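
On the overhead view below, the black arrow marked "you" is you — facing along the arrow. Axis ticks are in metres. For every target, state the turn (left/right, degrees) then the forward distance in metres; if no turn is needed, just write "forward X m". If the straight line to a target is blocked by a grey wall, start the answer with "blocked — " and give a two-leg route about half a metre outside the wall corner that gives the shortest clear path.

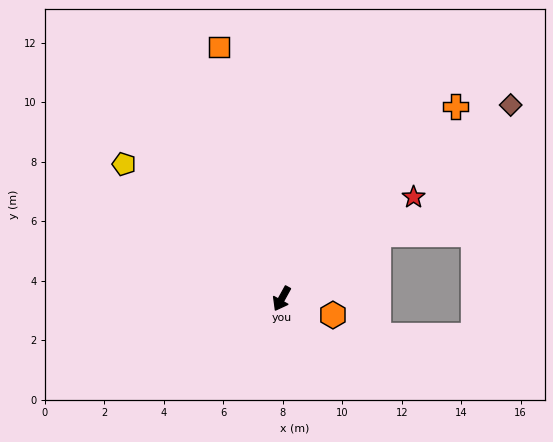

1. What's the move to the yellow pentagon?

turn right 102°, forward 7.0 m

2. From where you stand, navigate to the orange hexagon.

turn left 101°, forward 1.8 m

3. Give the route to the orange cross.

turn left 167°, forward 8.7 m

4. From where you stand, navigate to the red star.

turn left 156°, forward 5.6 m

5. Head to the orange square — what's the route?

turn right 137°, forward 8.7 m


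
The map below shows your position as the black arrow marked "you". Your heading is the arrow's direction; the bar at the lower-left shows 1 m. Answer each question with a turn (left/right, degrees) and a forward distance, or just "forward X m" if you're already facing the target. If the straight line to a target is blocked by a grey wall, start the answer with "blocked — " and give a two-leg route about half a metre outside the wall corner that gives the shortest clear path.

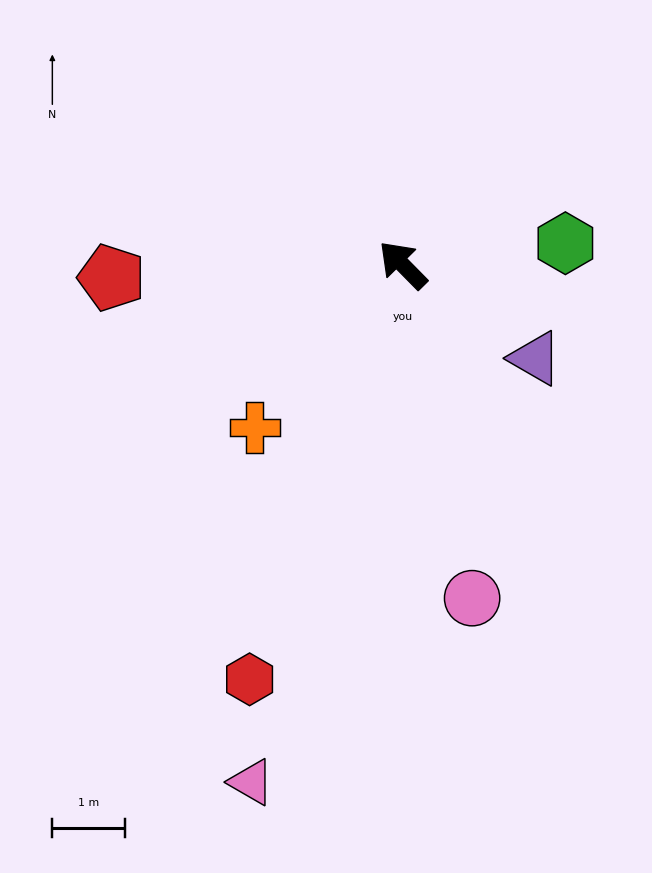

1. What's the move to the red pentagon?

turn left 48°, forward 4.0 m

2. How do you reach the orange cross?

turn left 93°, forward 3.0 m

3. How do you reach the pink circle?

turn left 147°, forward 4.7 m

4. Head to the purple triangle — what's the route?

turn right 170°, forward 2.2 m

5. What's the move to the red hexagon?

turn left 115°, forward 6.1 m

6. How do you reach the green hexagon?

turn right 127°, forward 2.3 m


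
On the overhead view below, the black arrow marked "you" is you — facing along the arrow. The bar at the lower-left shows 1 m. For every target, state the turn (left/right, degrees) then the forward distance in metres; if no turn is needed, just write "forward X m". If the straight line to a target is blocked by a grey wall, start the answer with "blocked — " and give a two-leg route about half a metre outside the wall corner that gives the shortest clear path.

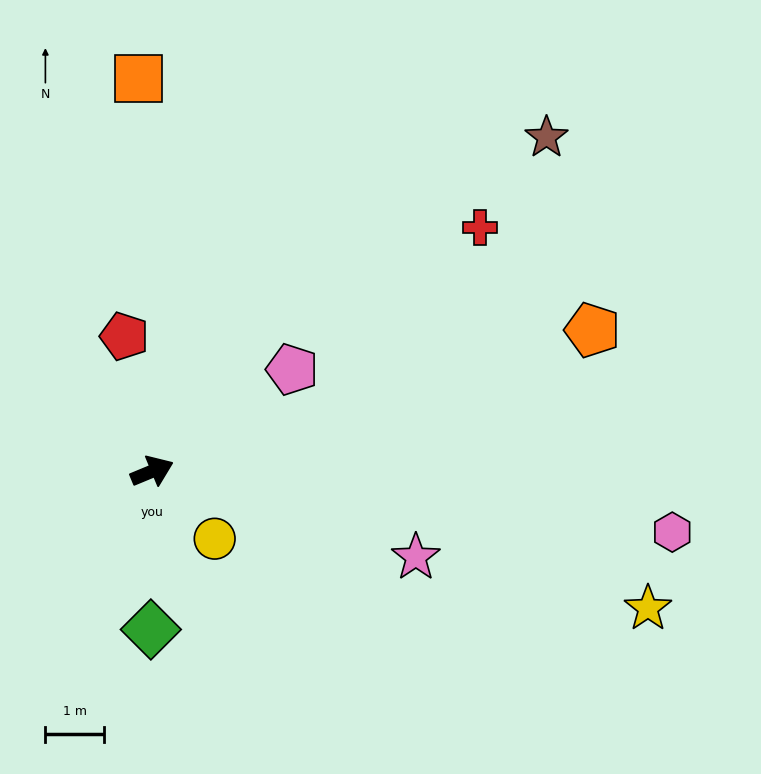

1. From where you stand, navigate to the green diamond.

turn right 113°, forward 2.7 m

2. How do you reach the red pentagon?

turn left 79°, forward 2.3 m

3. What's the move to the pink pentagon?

turn left 13°, forward 2.9 m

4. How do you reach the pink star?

turn right 41°, forward 4.7 m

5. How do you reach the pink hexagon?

turn right 29°, forward 8.9 m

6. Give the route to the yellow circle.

turn right 70°, forward 1.6 m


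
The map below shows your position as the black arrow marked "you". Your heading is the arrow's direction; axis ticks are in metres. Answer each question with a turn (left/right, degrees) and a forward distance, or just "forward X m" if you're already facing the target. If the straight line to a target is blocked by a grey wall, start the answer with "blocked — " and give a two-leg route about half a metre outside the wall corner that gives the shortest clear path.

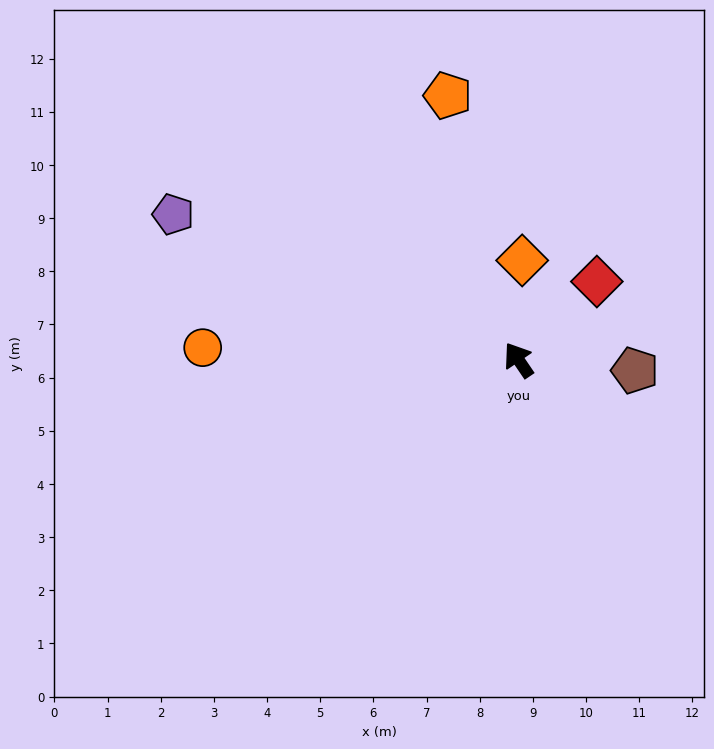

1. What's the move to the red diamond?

turn right 79°, forward 2.1 m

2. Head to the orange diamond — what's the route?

turn right 36°, forward 1.9 m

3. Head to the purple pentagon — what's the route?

turn left 33°, forward 7.0 m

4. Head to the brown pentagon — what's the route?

turn right 129°, forward 2.2 m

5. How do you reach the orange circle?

turn left 54°, forward 5.9 m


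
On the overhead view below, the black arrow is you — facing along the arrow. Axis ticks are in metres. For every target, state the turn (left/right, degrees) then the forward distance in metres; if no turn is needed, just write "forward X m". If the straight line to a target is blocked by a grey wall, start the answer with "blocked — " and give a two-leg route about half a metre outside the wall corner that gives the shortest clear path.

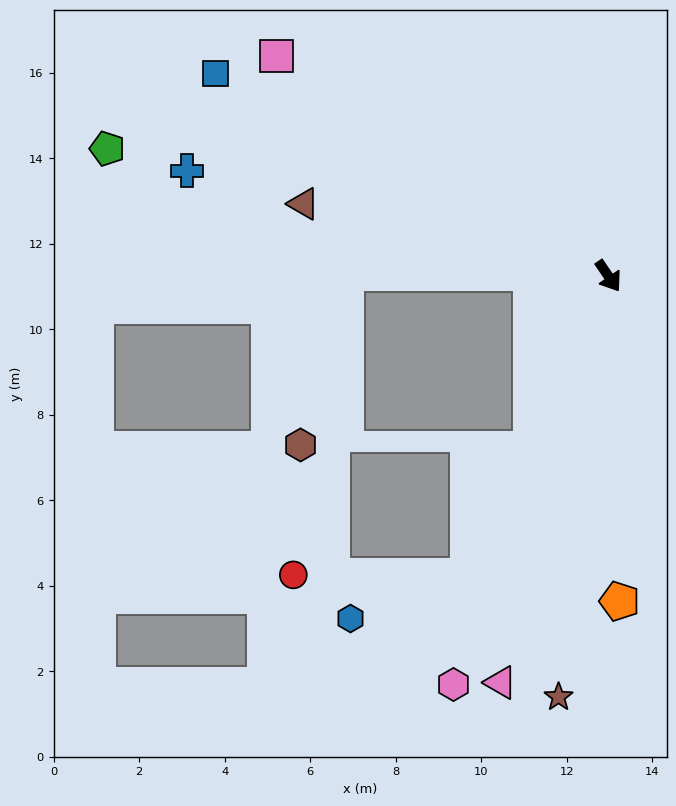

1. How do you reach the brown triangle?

turn right 138°, forward 7.3 m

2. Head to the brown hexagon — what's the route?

blocked — turn right 125°, forward 6.1 m, then turn left 76°, forward 4.2 m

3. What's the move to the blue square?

turn right 152°, forward 10.3 m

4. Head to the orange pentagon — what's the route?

turn right 32°, forward 7.6 m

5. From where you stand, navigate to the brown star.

turn right 41°, forward 9.9 m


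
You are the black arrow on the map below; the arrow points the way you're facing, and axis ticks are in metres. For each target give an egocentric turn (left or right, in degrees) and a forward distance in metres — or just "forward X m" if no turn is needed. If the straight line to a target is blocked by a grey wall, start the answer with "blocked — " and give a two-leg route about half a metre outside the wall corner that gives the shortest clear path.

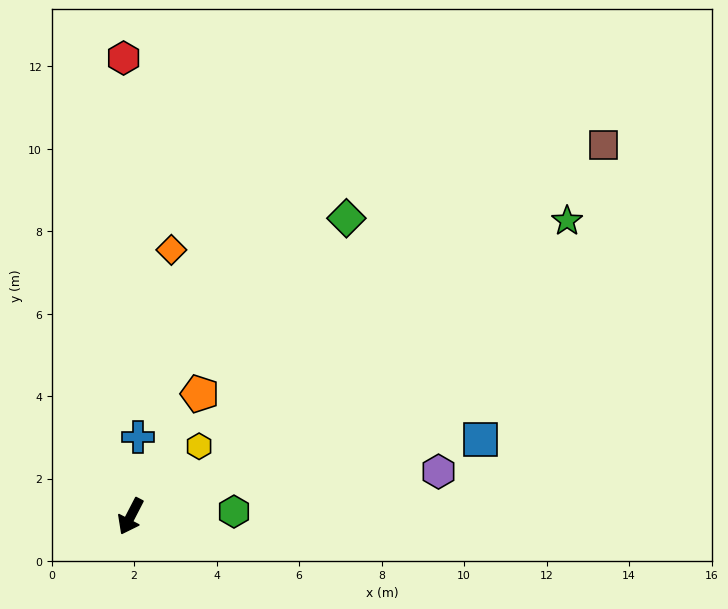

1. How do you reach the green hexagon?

turn left 120°, forward 2.5 m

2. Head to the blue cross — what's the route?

turn right 158°, forward 1.9 m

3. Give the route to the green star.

turn left 151°, forward 12.8 m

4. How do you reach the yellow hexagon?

turn left 163°, forward 2.4 m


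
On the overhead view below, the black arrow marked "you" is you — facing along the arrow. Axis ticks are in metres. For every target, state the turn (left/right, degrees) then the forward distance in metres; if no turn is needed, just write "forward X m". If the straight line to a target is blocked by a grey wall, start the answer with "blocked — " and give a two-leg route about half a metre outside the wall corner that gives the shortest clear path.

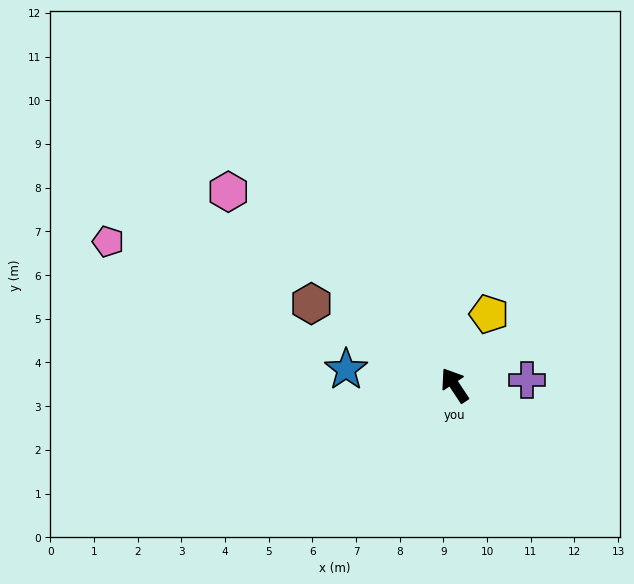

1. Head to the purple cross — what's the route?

turn right 119°, forward 1.7 m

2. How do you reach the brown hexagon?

turn left 27°, forward 3.8 m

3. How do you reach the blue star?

turn left 48°, forward 2.5 m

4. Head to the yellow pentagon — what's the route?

turn right 59°, forward 1.8 m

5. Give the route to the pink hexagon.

turn left 16°, forward 6.8 m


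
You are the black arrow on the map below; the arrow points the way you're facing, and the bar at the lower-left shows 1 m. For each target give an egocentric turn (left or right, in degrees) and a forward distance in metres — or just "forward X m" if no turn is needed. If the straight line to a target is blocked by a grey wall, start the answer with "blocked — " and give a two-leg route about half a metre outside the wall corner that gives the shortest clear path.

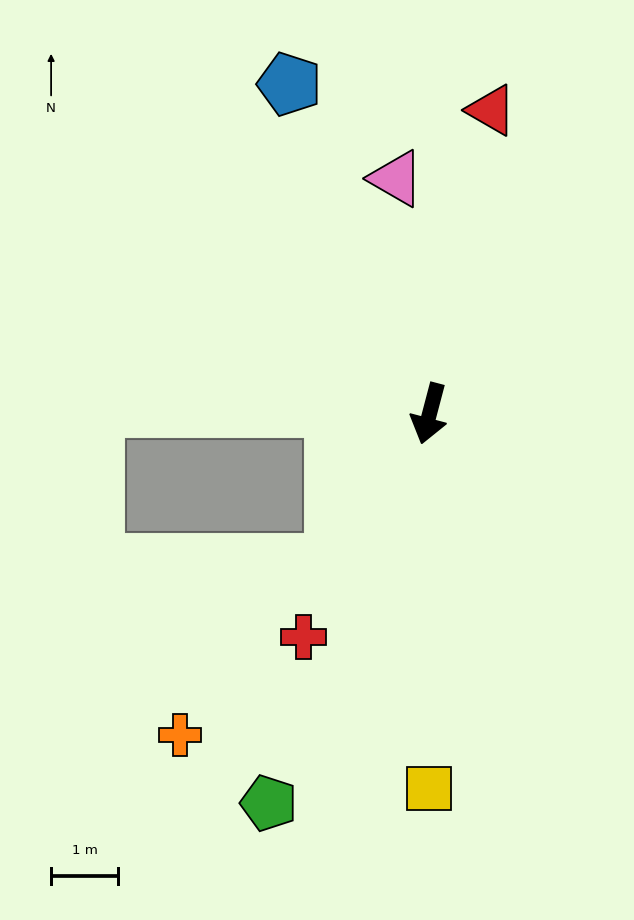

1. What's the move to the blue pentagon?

turn right 142°, forward 5.3 m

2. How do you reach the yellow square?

turn left 15°, forward 5.6 m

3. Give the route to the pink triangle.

turn right 157°, forward 3.5 m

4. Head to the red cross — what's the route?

turn right 15°, forward 3.8 m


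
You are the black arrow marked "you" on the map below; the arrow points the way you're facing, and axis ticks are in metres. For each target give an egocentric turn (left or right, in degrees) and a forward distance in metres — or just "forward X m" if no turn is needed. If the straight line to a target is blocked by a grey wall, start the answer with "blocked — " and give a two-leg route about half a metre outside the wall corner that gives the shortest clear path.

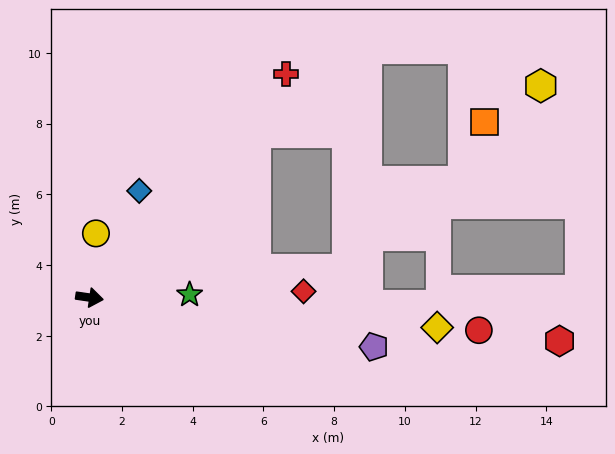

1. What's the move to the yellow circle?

turn left 93°, forward 1.8 m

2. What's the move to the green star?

turn left 10°, forward 2.8 m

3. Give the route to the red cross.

turn left 57°, forward 8.4 m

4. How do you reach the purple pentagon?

forward 8.2 m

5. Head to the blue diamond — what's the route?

turn left 73°, forward 3.3 m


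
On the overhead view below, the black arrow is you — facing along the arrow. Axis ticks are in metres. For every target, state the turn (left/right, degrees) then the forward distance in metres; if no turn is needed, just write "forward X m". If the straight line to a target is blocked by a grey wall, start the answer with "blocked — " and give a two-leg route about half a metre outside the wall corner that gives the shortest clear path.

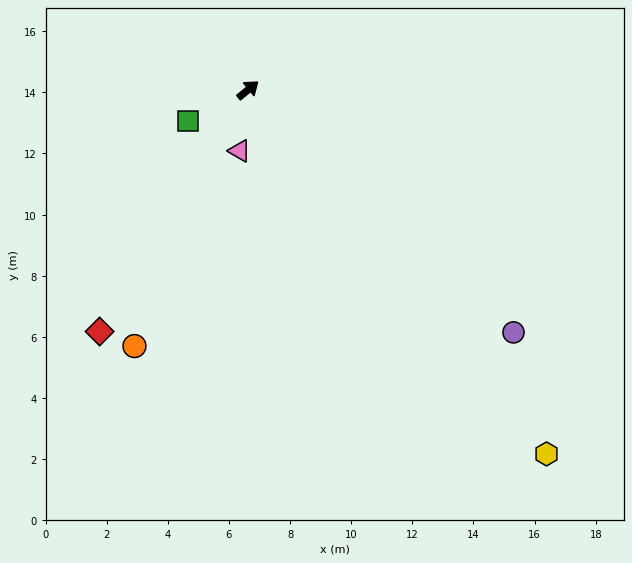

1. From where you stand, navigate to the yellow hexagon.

turn right 90°, forward 15.4 m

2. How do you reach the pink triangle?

turn right 137°, forward 2.0 m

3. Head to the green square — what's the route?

turn left 168°, forward 2.2 m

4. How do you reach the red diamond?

turn right 161°, forward 9.3 m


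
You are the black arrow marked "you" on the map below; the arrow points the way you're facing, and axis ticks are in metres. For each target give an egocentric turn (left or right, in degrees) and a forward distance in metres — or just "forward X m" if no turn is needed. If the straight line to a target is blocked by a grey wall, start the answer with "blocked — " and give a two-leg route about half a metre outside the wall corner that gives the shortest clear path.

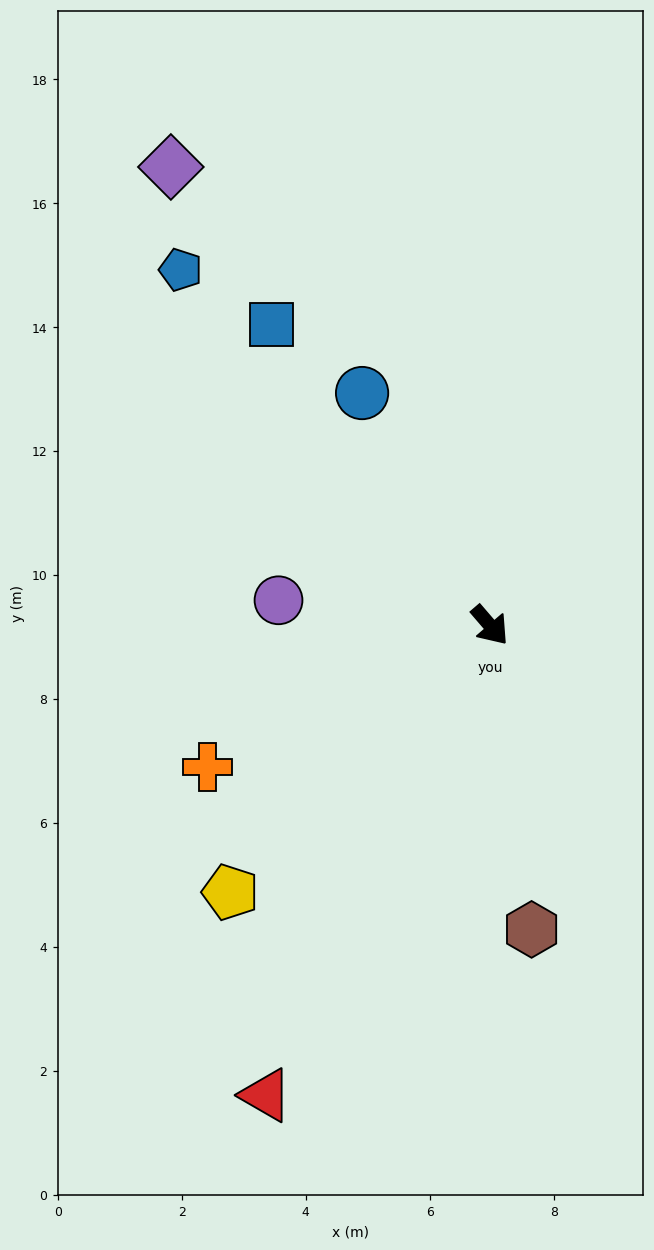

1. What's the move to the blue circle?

turn left 168°, forward 4.3 m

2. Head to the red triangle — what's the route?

turn right 66°, forward 8.4 m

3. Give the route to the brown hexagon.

turn right 33°, forward 5.0 m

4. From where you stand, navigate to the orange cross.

turn right 104°, forward 5.1 m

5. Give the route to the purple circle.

turn right 137°, forward 3.4 m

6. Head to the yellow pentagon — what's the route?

turn right 85°, forward 6.0 m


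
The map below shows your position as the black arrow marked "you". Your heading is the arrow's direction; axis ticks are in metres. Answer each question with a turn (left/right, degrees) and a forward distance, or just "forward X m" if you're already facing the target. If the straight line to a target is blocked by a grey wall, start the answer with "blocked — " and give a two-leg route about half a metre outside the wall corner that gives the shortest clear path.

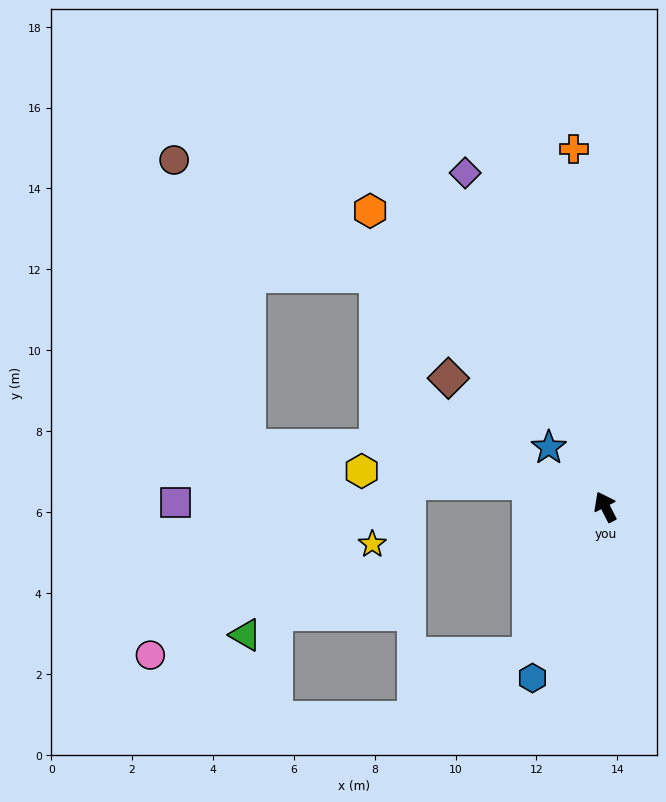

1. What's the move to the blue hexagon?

turn left 130°, forward 4.6 m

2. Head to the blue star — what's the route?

turn left 16°, forward 2.0 m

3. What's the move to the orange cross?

turn right 22°, forward 8.9 m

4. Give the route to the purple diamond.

turn right 4°, forward 9.0 m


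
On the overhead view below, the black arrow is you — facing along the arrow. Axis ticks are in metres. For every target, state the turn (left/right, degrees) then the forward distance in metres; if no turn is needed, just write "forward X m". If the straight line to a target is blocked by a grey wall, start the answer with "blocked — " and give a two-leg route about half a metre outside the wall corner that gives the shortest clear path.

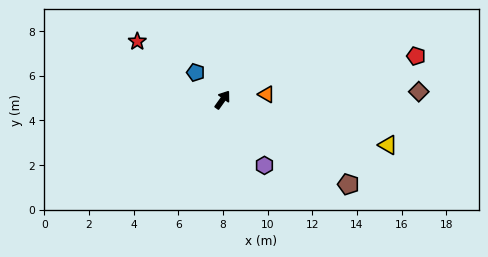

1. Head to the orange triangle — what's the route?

turn right 47°, forward 2.0 m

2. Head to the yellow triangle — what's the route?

turn right 70°, forward 7.7 m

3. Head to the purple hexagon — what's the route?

turn right 112°, forward 3.5 m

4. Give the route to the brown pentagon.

turn right 88°, forward 6.8 m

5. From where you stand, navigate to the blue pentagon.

turn left 80°, forward 1.7 m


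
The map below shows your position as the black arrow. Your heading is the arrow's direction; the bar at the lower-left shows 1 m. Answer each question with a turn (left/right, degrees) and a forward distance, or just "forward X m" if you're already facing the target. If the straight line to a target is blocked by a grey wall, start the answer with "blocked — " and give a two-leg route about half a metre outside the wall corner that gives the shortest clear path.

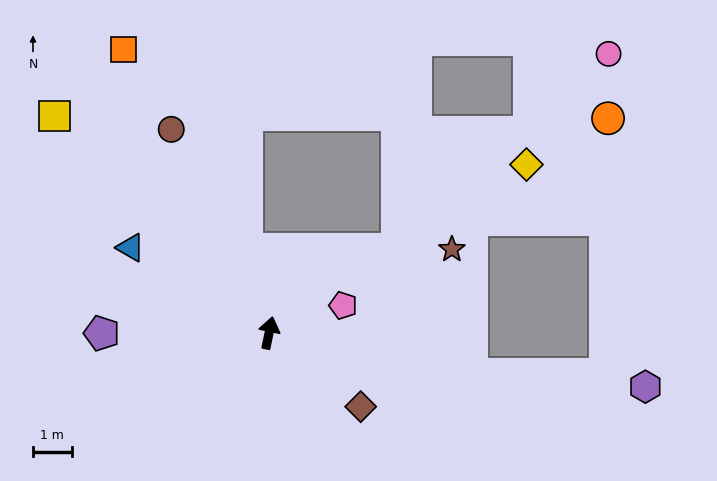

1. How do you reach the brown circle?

turn left 38°, forward 5.9 m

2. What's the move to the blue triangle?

turn left 70°, forward 4.2 m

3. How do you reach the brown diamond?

turn right 117°, forward 3.1 m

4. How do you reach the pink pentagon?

turn right 58°, forward 2.0 m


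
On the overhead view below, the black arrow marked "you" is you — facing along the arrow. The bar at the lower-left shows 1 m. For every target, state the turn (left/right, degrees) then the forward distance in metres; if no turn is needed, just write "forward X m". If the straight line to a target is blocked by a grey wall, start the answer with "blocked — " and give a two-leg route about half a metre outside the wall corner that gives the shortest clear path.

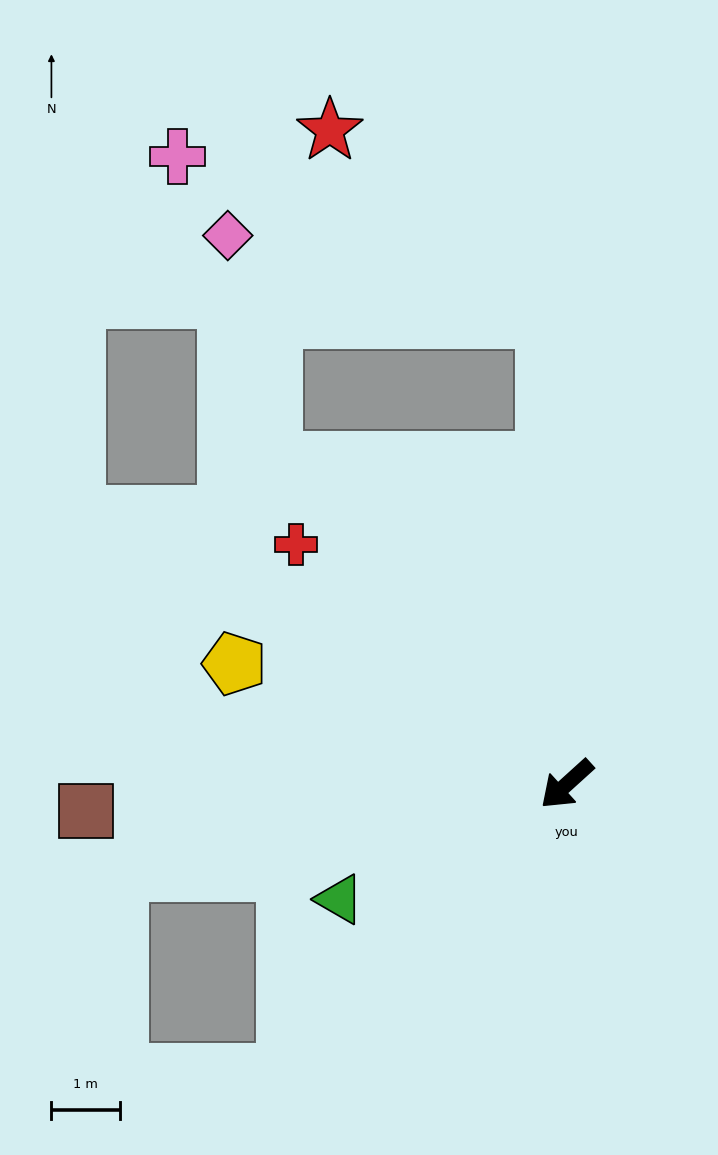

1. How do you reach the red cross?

turn right 84°, forward 5.3 m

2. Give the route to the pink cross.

blocked — turn right 129°, forward 6.8 m, then turn left 63°, forward 5.9 m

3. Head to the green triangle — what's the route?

turn right 15°, forward 3.7 m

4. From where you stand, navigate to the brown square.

turn right 39°, forward 7.0 m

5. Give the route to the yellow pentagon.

turn right 62°, forward 5.2 m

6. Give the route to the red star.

blocked — turn right 129°, forward 6.8 m, then turn left 46°, forward 4.2 m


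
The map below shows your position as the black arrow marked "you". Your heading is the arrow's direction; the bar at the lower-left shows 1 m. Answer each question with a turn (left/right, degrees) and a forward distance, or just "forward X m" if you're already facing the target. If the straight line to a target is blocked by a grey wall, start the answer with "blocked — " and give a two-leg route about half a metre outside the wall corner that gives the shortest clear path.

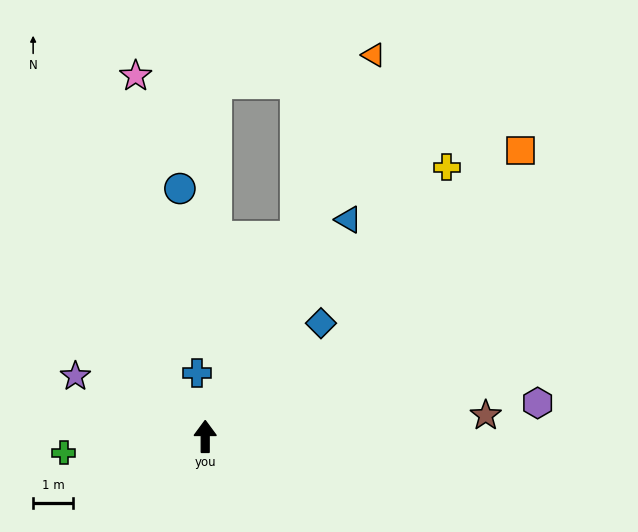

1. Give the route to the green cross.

turn left 97°, forward 3.6 m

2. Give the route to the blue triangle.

turn right 33°, forward 6.6 m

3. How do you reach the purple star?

turn left 65°, forward 3.6 m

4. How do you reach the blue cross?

turn left 7°, forward 1.6 m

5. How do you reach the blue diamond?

turn right 46°, forward 4.1 m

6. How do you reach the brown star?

turn right 86°, forward 7.1 m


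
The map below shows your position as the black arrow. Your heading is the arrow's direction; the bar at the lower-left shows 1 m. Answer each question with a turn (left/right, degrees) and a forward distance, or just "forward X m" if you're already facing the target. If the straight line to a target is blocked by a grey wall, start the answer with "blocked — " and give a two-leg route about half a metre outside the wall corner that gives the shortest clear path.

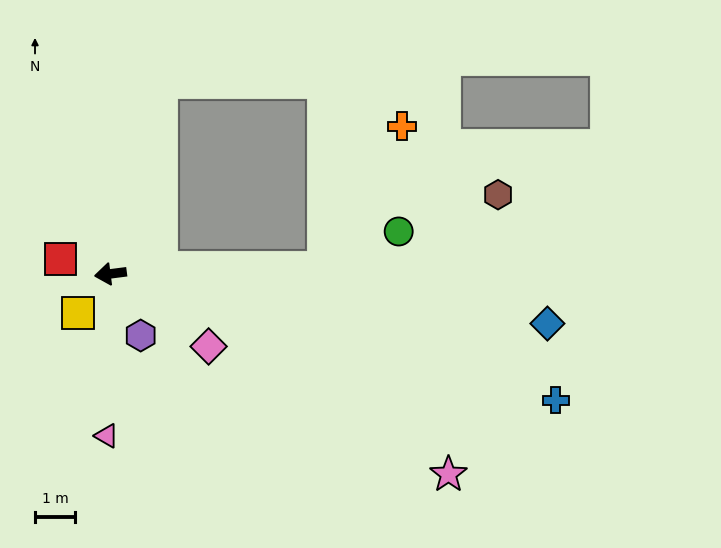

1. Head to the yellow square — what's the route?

turn left 43°, forward 1.3 m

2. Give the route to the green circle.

blocked — turn left 174°, forward 5.4 m, then turn left 25°, forward 2.1 m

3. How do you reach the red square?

turn right 24°, forward 1.3 m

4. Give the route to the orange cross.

blocked — turn left 174°, forward 5.4 m, then turn left 60°, forward 4.1 m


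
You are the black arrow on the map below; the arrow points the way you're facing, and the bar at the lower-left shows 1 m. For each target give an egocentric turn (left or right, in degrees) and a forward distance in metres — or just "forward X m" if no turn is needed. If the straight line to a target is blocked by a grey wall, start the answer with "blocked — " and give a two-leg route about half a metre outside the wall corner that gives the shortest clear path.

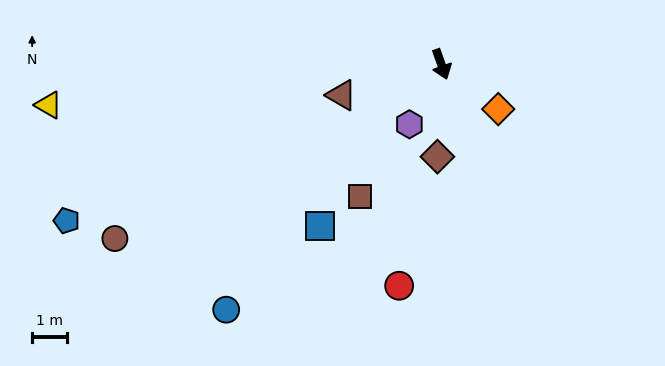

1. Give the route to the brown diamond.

turn right 22°, forward 2.6 m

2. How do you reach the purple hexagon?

turn right 48°, forward 1.9 m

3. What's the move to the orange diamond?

turn left 32°, forward 2.1 m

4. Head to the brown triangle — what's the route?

turn right 92°, forward 3.0 m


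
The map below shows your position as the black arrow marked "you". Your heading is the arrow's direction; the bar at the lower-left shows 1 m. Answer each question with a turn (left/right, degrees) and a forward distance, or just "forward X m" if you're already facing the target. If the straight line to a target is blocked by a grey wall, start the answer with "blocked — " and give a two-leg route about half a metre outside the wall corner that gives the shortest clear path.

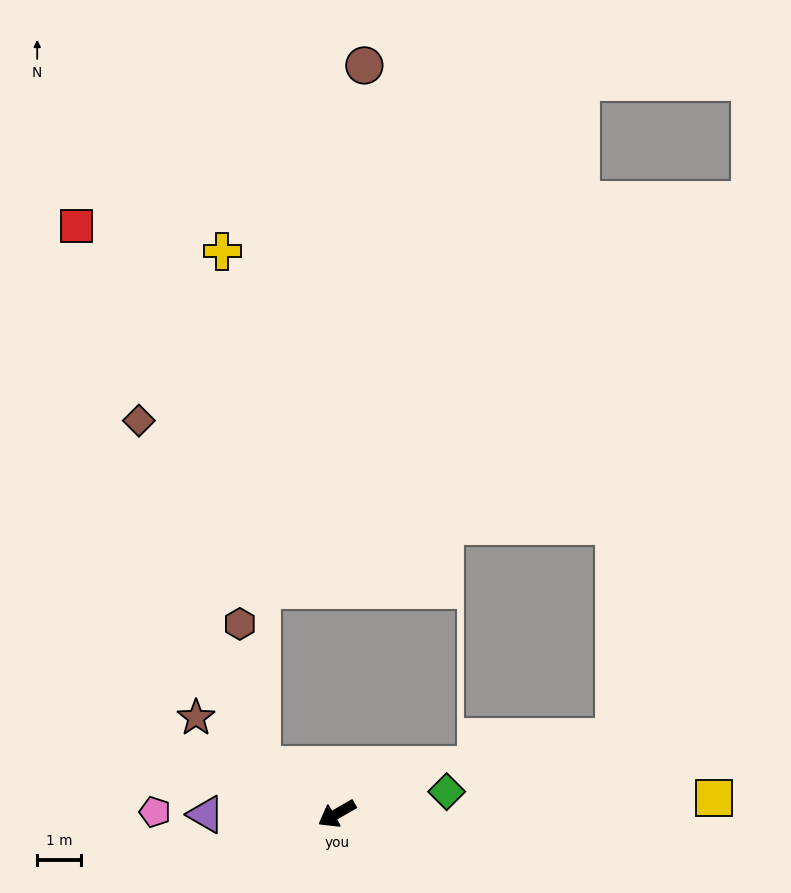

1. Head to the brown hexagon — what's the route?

blocked — turn right 63°, forward 2.0 m, then turn right 48°, forward 3.3 m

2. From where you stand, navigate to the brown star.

turn right 64°, forward 3.9 m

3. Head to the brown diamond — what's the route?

blocked — turn right 63°, forward 2.0 m, then turn right 37°, forward 8.4 m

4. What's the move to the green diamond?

turn left 162°, forward 2.6 m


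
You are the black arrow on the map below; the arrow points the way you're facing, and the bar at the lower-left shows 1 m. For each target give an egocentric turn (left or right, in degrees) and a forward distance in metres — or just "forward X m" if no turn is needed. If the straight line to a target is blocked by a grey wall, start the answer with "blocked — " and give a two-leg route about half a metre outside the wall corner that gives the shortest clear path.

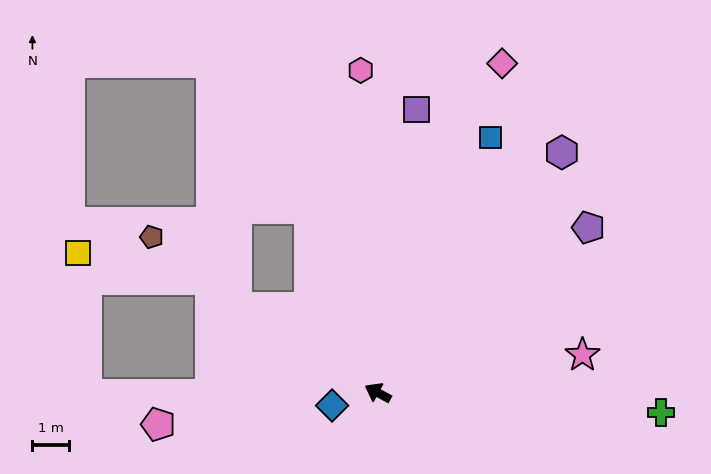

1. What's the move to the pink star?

turn right 141°, forward 5.7 m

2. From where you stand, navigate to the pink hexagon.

turn right 59°, forward 8.9 m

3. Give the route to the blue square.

turn right 85°, forward 7.7 m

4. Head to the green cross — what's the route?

turn right 156°, forward 7.8 m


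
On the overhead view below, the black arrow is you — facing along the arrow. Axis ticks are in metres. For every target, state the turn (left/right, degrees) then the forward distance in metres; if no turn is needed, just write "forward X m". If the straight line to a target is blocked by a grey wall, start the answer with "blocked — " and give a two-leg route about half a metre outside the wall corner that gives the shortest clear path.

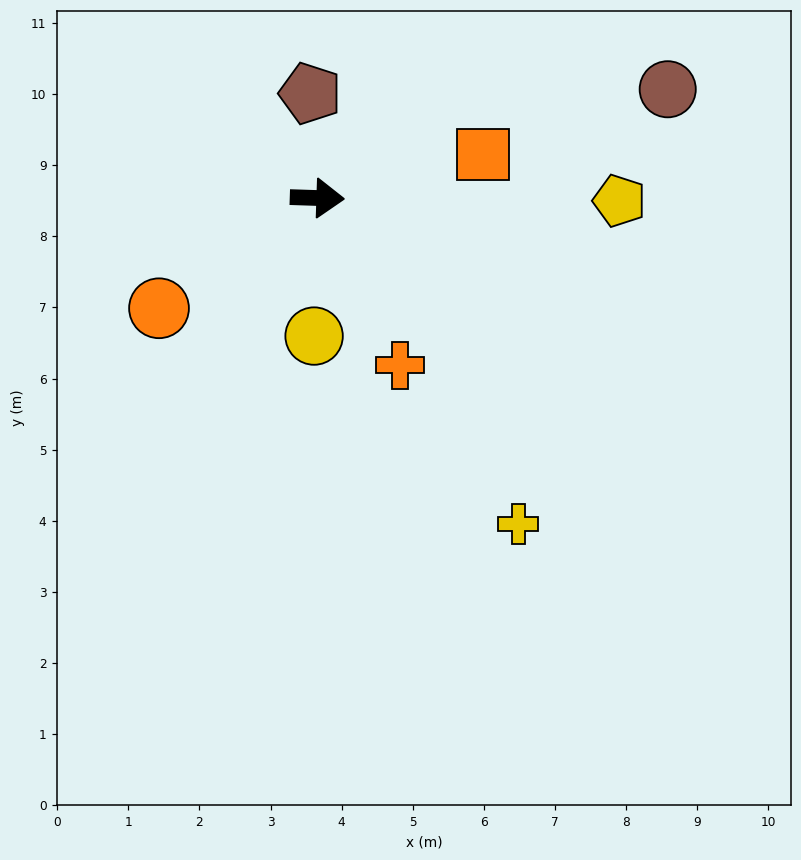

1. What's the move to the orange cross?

turn right 62°, forward 2.6 m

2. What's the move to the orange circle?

turn right 143°, forward 2.7 m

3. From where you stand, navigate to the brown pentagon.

turn left 96°, forward 1.5 m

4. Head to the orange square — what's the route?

turn left 17°, forward 2.4 m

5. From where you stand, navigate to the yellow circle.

turn right 89°, forward 1.9 m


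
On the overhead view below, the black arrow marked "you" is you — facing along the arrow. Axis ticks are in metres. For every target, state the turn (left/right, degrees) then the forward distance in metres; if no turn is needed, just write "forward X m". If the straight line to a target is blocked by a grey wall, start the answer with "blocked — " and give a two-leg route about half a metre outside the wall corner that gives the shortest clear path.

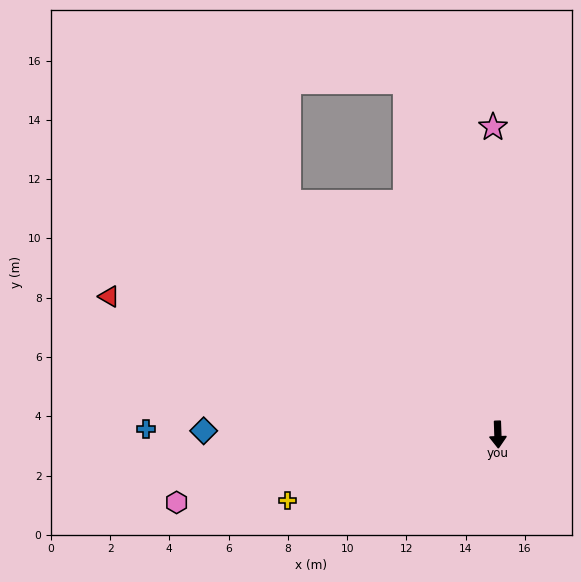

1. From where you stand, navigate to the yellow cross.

turn right 75°, forward 7.4 m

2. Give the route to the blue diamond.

turn right 93°, forward 9.9 m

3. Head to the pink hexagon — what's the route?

turn right 80°, forward 11.1 m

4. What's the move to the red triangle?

turn right 112°, forward 13.9 m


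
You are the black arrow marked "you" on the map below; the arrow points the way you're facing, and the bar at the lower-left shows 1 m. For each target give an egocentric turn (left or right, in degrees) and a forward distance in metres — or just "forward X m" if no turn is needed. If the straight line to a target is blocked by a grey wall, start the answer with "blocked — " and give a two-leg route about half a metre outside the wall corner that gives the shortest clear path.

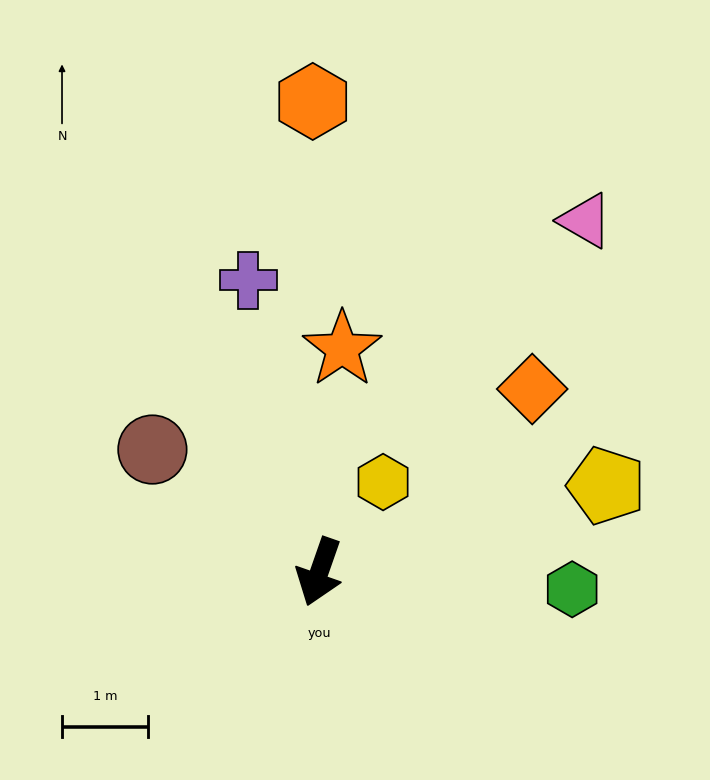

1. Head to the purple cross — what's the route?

turn right 147°, forward 3.5 m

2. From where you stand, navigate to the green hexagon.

turn left 105°, forward 2.9 m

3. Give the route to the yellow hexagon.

turn left 164°, forward 1.3 m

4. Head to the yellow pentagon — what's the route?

turn left 126°, forward 3.5 m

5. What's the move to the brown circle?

turn right 107°, forward 2.4 m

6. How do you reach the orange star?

turn right 167°, forward 2.6 m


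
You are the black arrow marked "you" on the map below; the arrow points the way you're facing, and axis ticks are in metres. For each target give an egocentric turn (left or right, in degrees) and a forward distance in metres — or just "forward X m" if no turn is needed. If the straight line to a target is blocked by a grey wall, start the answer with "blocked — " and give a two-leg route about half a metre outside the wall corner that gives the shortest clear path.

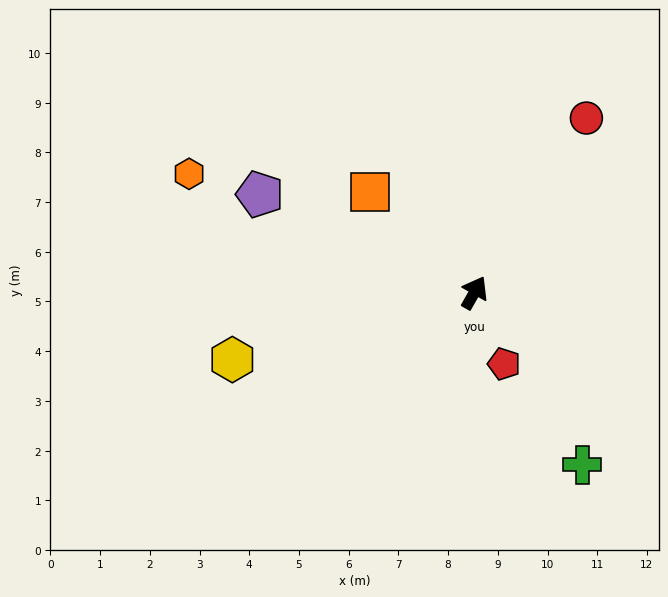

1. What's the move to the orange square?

turn left 76°, forward 2.9 m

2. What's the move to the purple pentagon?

turn left 95°, forward 4.7 m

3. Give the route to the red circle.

turn right 3°, forward 4.2 m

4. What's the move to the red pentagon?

turn right 128°, forward 1.6 m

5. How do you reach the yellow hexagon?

turn left 135°, forward 5.1 m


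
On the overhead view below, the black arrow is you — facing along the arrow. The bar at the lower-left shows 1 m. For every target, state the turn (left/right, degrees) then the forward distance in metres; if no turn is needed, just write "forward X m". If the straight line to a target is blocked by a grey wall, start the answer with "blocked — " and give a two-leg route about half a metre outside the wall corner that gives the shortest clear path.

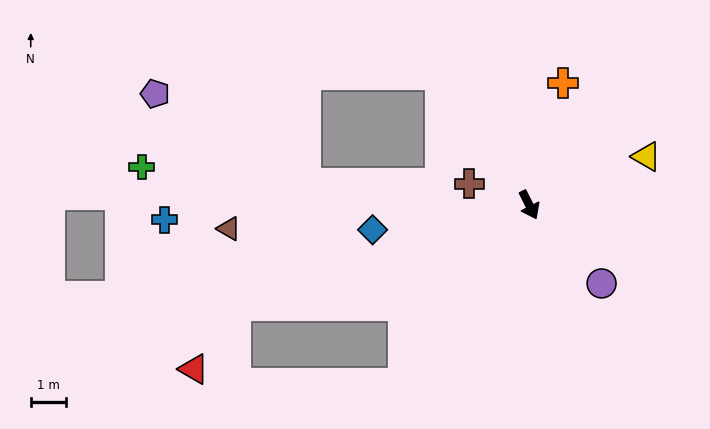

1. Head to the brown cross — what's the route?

turn right 136°, forward 1.8 m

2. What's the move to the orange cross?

turn left 138°, forward 3.6 m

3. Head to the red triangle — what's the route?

blocked — turn right 98°, forward 8.8 m, then turn left 37°, forward 2.1 m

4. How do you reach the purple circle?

turn left 16°, forward 3.0 m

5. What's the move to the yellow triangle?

turn left 86°, forward 3.6 m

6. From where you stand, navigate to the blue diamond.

turn right 108°, forward 4.5 m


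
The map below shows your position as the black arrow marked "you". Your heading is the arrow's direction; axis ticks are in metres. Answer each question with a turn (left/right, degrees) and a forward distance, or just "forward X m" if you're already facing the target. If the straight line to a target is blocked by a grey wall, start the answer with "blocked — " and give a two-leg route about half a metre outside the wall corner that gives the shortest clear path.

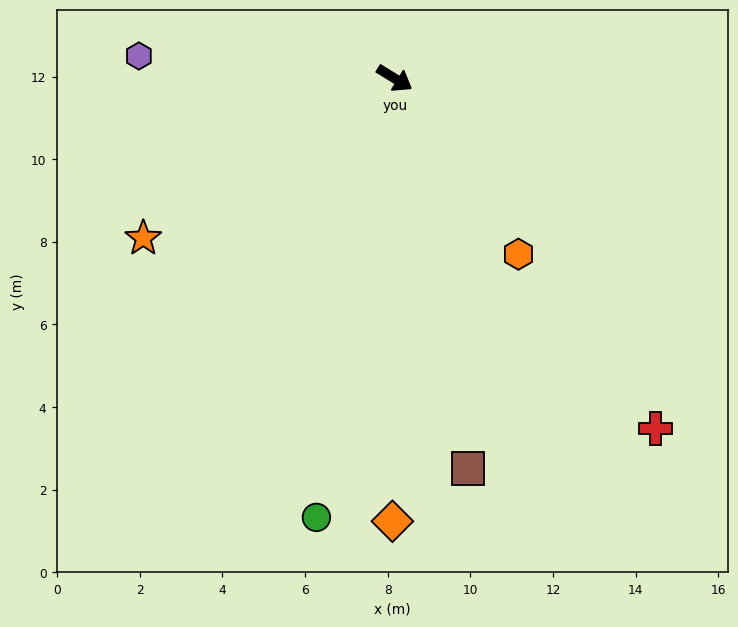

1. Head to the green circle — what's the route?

turn right 69°, forward 10.8 m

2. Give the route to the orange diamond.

turn right 59°, forward 10.7 m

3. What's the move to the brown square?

turn right 48°, forward 9.6 m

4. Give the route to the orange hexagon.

turn right 23°, forward 5.2 m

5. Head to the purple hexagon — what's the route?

turn right 154°, forward 6.2 m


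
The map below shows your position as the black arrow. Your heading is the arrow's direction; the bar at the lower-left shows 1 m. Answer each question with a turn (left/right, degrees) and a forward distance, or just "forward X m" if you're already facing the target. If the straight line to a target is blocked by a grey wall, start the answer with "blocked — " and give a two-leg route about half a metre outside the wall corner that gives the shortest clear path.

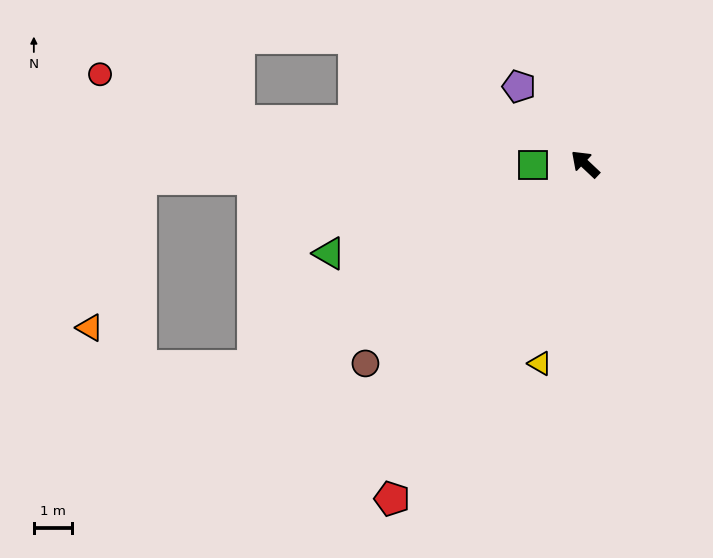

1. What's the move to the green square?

turn left 44°, forward 1.3 m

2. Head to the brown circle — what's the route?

turn left 85°, forward 7.7 m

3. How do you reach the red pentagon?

turn left 103°, forward 10.1 m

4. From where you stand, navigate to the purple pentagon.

turn right 6°, forward 2.7 m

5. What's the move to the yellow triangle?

turn left 120°, forward 5.3 m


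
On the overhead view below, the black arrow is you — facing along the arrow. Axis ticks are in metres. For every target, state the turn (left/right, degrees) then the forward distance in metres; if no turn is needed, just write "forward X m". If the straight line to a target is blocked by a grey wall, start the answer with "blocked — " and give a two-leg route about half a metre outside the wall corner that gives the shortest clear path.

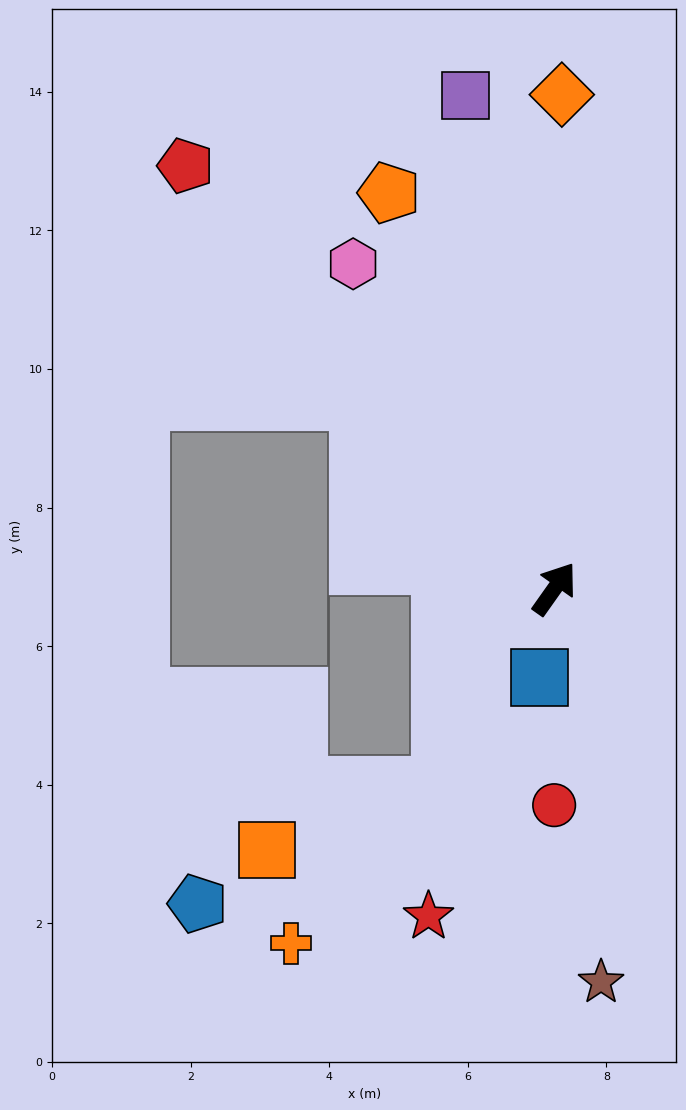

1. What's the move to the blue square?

turn right 154°, forward 1.3 m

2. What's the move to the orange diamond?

turn left 34°, forward 7.1 m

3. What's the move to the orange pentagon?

turn left 58°, forward 6.2 m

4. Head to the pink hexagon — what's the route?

turn left 67°, forward 5.5 m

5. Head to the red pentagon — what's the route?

turn left 76°, forward 8.1 m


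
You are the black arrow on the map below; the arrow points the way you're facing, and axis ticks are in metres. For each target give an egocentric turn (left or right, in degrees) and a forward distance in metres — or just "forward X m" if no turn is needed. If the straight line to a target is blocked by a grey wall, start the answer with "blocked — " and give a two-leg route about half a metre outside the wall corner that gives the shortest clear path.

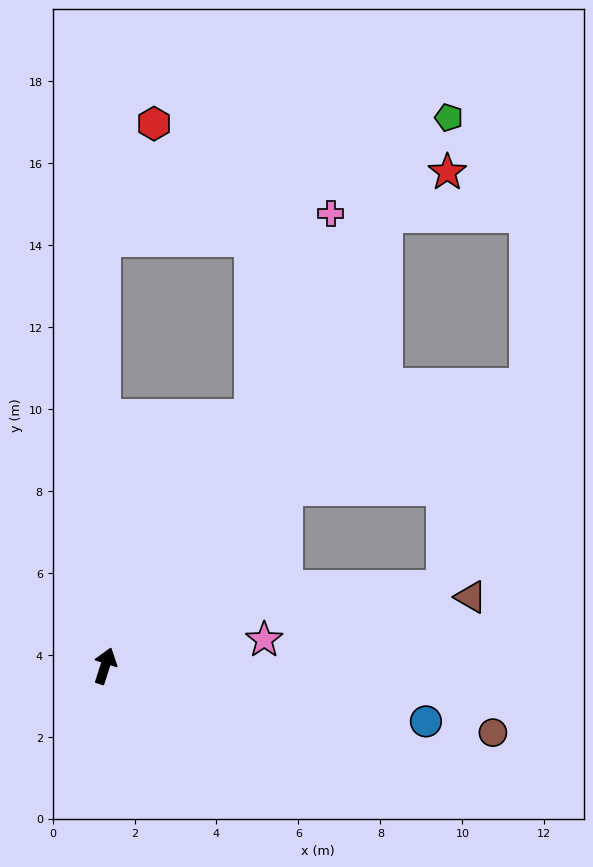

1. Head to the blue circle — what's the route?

turn right 82°, forward 7.9 m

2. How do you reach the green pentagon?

turn right 14°, forward 15.8 m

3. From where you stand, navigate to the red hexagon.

blocked — turn left 18°, forward 10.4 m, then turn right 24°, forward 3.1 m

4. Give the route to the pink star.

turn right 63°, forward 3.9 m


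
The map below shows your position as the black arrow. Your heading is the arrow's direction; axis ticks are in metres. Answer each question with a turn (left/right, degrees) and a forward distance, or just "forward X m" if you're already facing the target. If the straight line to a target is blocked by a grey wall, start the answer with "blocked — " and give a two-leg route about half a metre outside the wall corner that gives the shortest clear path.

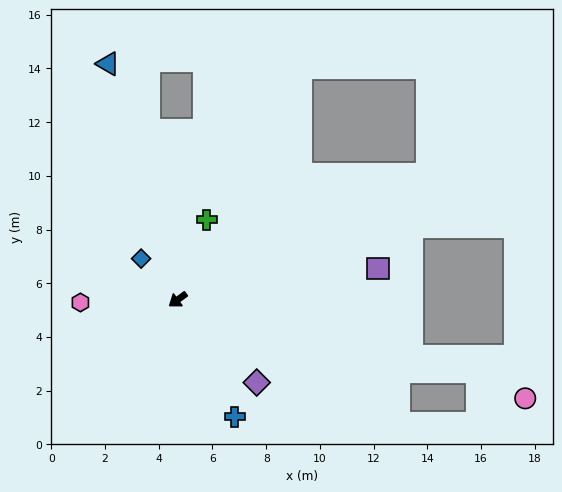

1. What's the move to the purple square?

turn left 153°, forward 7.5 m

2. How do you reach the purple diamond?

turn left 97°, forward 4.3 m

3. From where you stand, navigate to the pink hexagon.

turn right 35°, forward 3.6 m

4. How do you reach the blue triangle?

turn right 110°, forward 9.2 m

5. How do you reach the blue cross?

turn left 80°, forward 4.9 m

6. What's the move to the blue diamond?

turn right 84°, forward 2.1 m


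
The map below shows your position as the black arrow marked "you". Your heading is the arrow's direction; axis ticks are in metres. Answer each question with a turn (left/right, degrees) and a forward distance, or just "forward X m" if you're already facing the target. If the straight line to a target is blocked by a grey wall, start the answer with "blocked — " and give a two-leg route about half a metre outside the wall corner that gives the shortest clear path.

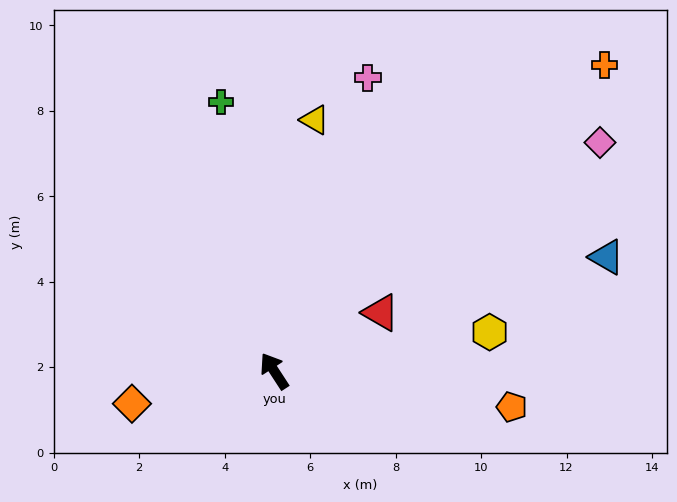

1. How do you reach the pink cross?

turn right 51°, forward 7.2 m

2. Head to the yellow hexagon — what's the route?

turn right 113°, forward 5.1 m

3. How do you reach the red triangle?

turn right 94°, forward 2.8 m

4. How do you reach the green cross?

turn right 22°, forward 6.4 m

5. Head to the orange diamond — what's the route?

turn left 70°, forward 3.4 m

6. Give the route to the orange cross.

turn right 80°, forward 10.5 m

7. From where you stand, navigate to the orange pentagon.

turn right 132°, forward 5.6 m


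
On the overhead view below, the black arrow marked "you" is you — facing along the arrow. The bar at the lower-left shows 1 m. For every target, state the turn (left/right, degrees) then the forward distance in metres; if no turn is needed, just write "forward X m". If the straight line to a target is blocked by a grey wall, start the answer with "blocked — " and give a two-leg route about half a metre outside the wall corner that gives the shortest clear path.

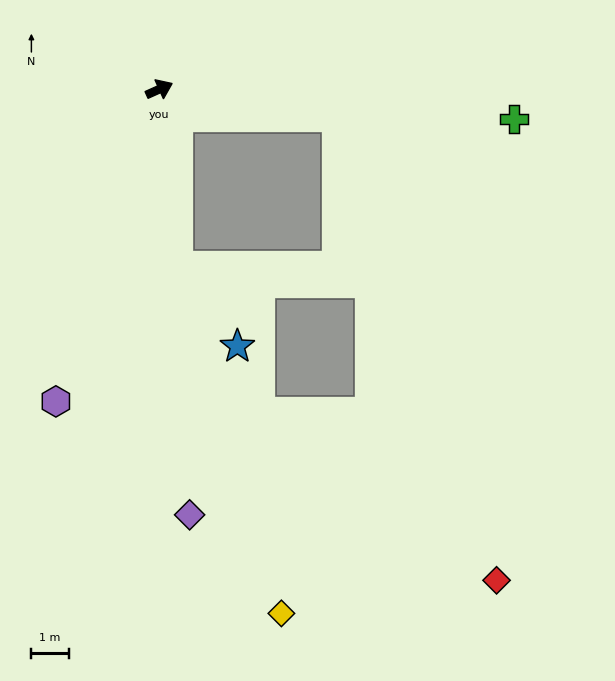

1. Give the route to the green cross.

turn right 29°, forward 9.5 m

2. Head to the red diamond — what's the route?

blocked — turn right 33°, forward 4.8 m, then turn right 62°, forward 13.1 m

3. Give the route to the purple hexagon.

turn right 132°, forward 8.8 m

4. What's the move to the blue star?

blocked — turn right 109°, forward 4.7 m, then turn left 32°, forward 2.7 m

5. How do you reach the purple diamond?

turn right 110°, forward 11.4 m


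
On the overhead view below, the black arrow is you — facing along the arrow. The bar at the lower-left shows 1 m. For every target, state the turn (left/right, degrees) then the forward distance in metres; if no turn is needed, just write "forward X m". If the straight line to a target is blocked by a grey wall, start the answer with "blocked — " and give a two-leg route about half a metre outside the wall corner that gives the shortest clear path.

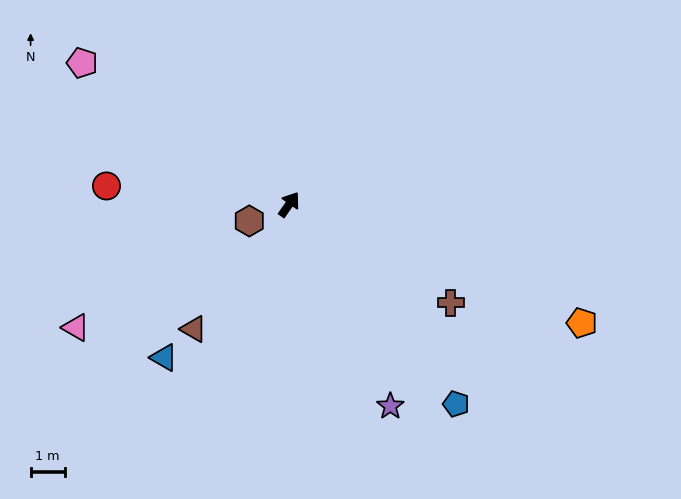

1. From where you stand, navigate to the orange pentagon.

turn right 77°, forward 9.3 m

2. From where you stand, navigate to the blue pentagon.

turn right 105°, forward 7.7 m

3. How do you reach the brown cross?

turn right 86°, forward 5.6 m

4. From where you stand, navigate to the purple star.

turn right 118°, forward 6.6 m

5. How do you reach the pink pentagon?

turn left 91°, forward 7.4 m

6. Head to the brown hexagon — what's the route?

turn left 148°, forward 1.3 m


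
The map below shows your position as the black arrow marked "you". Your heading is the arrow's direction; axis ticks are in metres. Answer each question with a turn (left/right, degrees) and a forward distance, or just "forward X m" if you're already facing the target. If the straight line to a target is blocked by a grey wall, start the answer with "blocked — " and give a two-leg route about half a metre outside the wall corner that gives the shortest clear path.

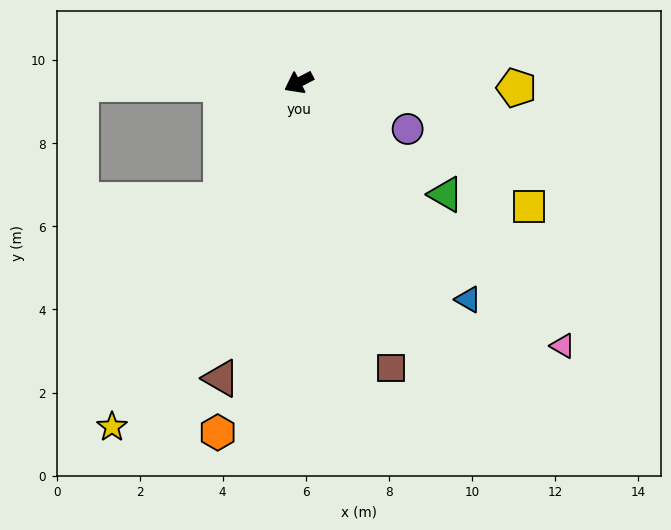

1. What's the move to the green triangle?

turn left 115°, forward 4.4 m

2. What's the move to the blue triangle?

turn left 100°, forward 6.6 m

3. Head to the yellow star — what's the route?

turn left 34°, forward 9.4 m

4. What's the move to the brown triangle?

turn left 48°, forward 7.4 m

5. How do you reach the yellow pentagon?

turn left 151°, forward 5.2 m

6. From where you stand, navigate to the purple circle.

turn left 129°, forward 2.9 m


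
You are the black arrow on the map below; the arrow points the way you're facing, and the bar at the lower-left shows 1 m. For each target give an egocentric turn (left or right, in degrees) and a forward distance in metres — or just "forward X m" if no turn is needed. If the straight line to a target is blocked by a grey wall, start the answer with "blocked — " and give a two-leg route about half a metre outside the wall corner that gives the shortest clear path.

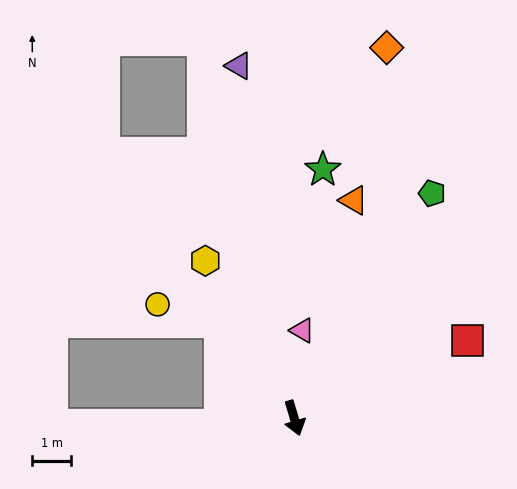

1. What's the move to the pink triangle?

turn left 158°, forward 2.3 m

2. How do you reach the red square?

turn left 97°, forward 4.9 m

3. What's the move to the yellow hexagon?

turn right 167°, forward 4.7 m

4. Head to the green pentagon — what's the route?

turn left 132°, forward 6.9 m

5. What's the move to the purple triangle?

turn left 172°, forward 9.3 m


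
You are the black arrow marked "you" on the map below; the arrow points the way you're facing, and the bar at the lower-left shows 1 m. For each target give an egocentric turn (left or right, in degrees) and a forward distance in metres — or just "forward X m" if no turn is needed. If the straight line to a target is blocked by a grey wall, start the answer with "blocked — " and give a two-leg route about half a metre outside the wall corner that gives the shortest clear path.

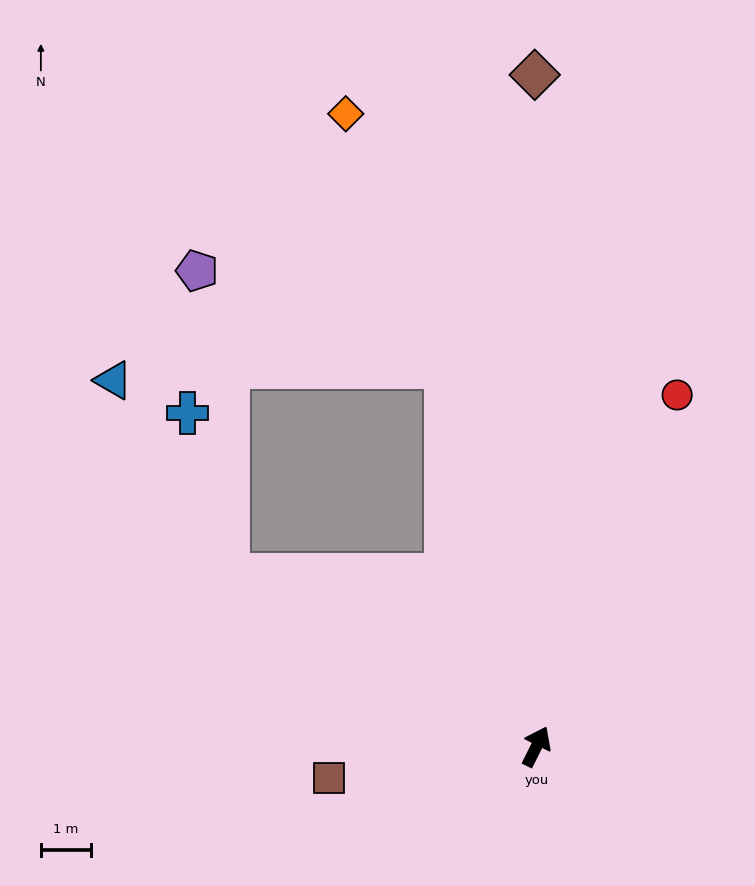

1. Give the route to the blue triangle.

blocked — turn left 87°, forward 7.0 m, then turn right 30°, forward 4.5 m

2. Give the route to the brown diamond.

turn left 27°, forward 13.3 m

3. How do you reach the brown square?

turn left 125°, forward 4.2 m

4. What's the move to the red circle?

turn left 5°, forward 7.5 m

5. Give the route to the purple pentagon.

blocked — turn left 40°, forward 7.7 m, then turn left 55°, forward 5.3 m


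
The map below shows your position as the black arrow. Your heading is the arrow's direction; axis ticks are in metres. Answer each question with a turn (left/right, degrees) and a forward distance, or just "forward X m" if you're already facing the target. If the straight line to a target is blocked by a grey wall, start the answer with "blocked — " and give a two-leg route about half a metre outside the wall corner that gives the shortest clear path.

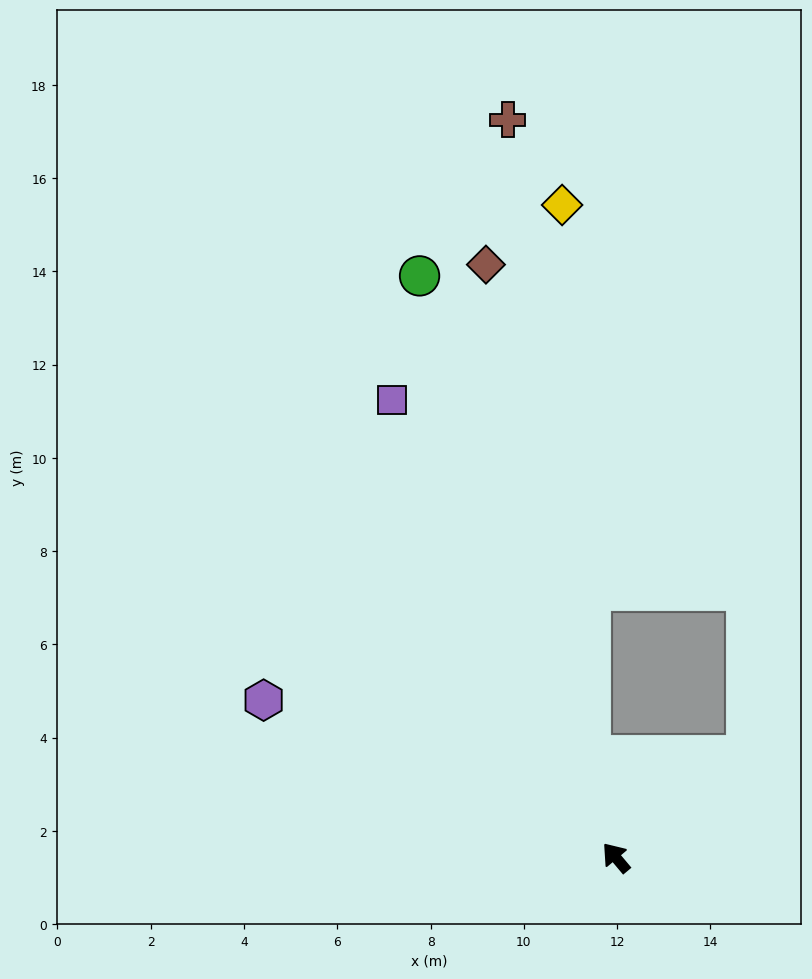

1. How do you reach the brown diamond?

turn right 28°, forward 13.0 m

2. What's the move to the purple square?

turn right 14°, forward 10.9 m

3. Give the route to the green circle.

turn right 21°, forward 13.2 m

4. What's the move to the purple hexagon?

turn left 26°, forward 8.3 m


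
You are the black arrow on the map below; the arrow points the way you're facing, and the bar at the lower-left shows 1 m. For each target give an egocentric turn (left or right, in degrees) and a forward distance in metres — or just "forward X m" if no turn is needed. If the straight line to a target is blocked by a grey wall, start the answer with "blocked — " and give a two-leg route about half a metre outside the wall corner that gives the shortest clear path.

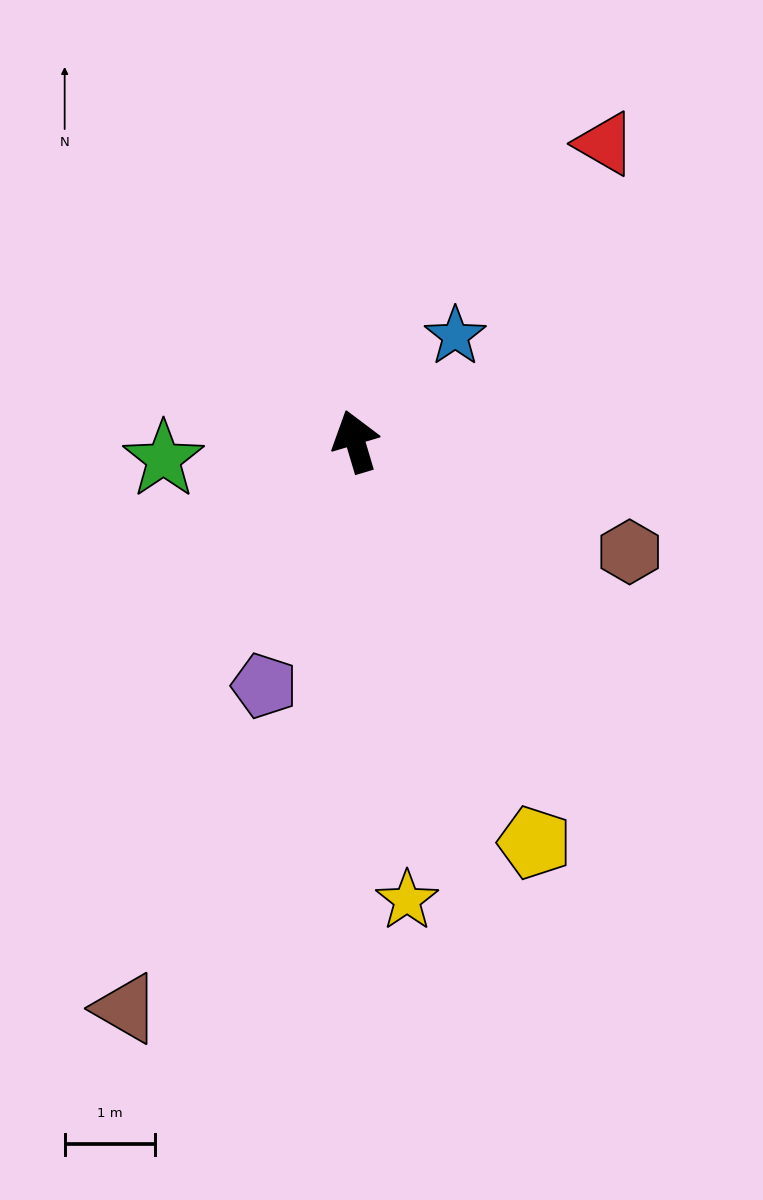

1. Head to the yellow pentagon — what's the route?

turn right 173°, forward 4.9 m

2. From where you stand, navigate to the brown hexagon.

turn right 129°, forward 3.3 m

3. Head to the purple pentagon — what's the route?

turn left 143°, forward 2.9 m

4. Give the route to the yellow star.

turn left 170°, forward 5.1 m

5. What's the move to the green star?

turn left 79°, forward 2.1 m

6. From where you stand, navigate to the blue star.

turn right 60°, forward 1.6 m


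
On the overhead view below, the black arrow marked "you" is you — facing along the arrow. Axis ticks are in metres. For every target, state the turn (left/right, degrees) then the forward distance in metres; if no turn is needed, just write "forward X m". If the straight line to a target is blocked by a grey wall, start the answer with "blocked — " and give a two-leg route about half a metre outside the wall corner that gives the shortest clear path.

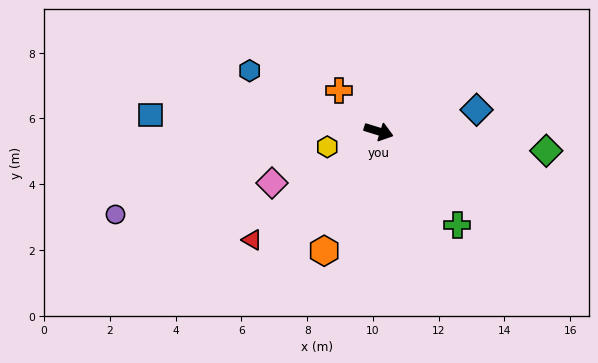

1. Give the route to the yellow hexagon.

turn right 146°, forward 1.6 m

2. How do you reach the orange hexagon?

turn right 97°, forward 4.0 m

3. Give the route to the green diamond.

turn left 11°, forward 5.1 m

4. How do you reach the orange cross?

turn left 151°, forward 1.7 m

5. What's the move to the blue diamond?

turn left 30°, forward 3.1 m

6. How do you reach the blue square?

turn right 167°, forward 7.0 m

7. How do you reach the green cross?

turn right 33°, forward 3.7 m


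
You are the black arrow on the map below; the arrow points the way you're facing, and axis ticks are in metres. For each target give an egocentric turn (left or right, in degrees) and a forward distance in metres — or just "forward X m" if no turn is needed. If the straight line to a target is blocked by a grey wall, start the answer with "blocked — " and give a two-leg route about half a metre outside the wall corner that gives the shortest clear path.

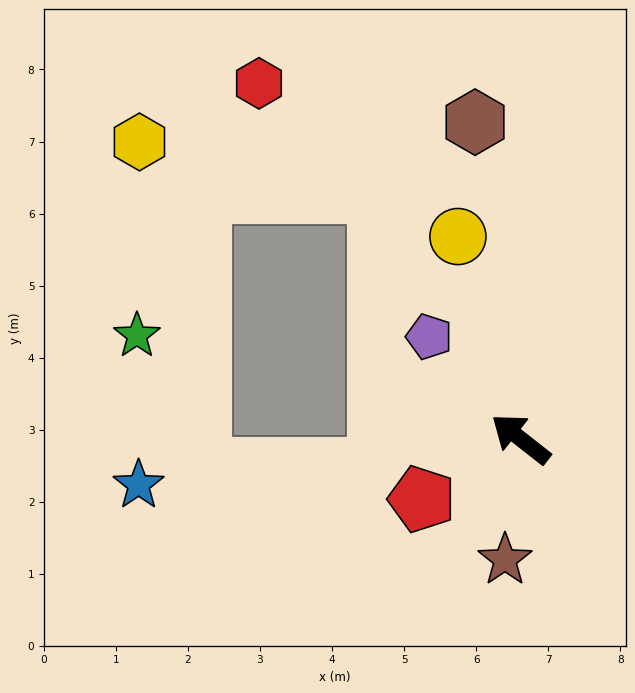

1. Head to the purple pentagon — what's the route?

turn right 10°, forward 1.9 m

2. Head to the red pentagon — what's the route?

turn left 69°, forward 1.6 m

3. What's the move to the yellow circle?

turn right 35°, forward 2.9 m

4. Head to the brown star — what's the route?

turn left 121°, forward 1.7 m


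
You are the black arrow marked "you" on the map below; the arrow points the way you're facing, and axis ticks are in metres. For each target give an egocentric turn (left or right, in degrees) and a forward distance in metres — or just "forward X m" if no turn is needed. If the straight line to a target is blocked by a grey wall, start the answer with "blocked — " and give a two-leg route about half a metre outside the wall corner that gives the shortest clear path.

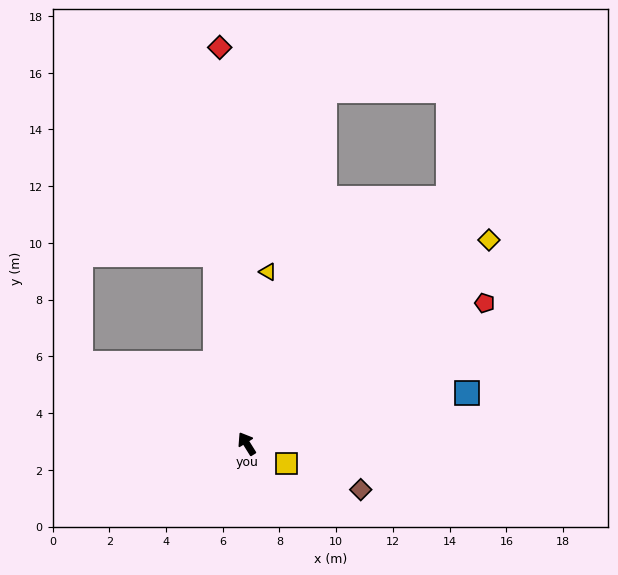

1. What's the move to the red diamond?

turn right 28°, forward 14.0 m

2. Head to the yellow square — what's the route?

turn right 148°, forward 1.6 m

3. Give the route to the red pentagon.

turn right 91°, forward 9.7 m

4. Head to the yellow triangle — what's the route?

turn right 39°, forward 6.1 m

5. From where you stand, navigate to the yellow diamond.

turn right 82°, forward 11.2 m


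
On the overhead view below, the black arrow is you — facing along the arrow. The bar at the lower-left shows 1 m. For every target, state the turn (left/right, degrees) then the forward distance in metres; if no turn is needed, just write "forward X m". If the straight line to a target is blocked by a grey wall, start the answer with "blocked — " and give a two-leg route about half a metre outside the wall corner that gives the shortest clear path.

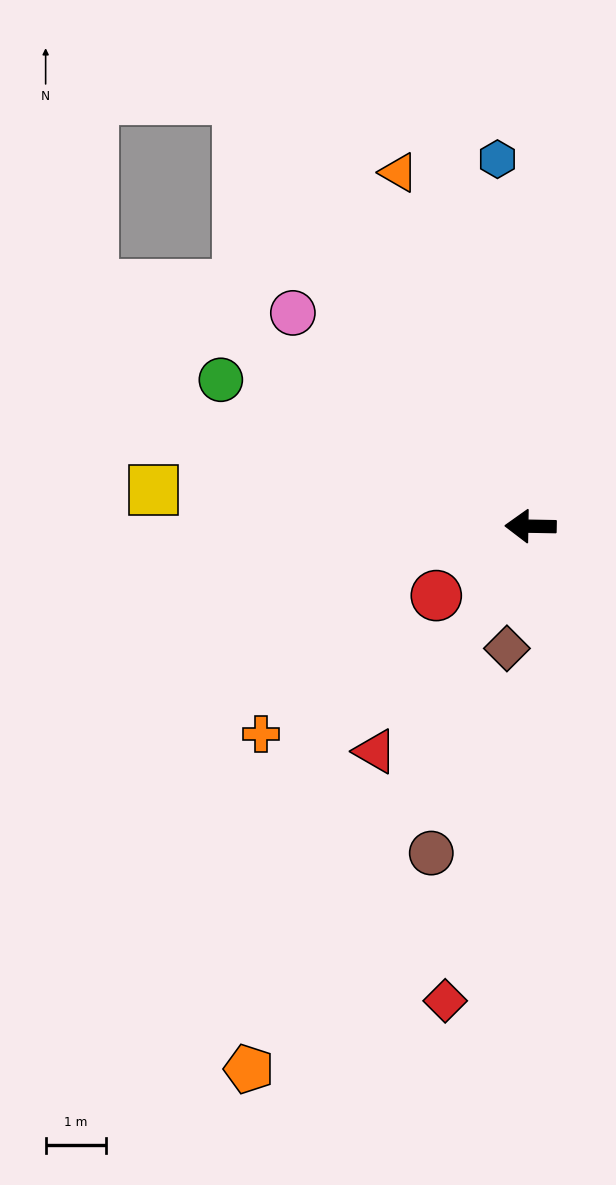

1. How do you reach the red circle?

turn left 37°, forward 2.0 m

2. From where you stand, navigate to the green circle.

turn right 24°, forward 5.7 m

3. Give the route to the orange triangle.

turn right 69°, forward 6.3 m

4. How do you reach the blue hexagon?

turn right 84°, forward 6.2 m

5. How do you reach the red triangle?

turn left 56°, forward 4.6 m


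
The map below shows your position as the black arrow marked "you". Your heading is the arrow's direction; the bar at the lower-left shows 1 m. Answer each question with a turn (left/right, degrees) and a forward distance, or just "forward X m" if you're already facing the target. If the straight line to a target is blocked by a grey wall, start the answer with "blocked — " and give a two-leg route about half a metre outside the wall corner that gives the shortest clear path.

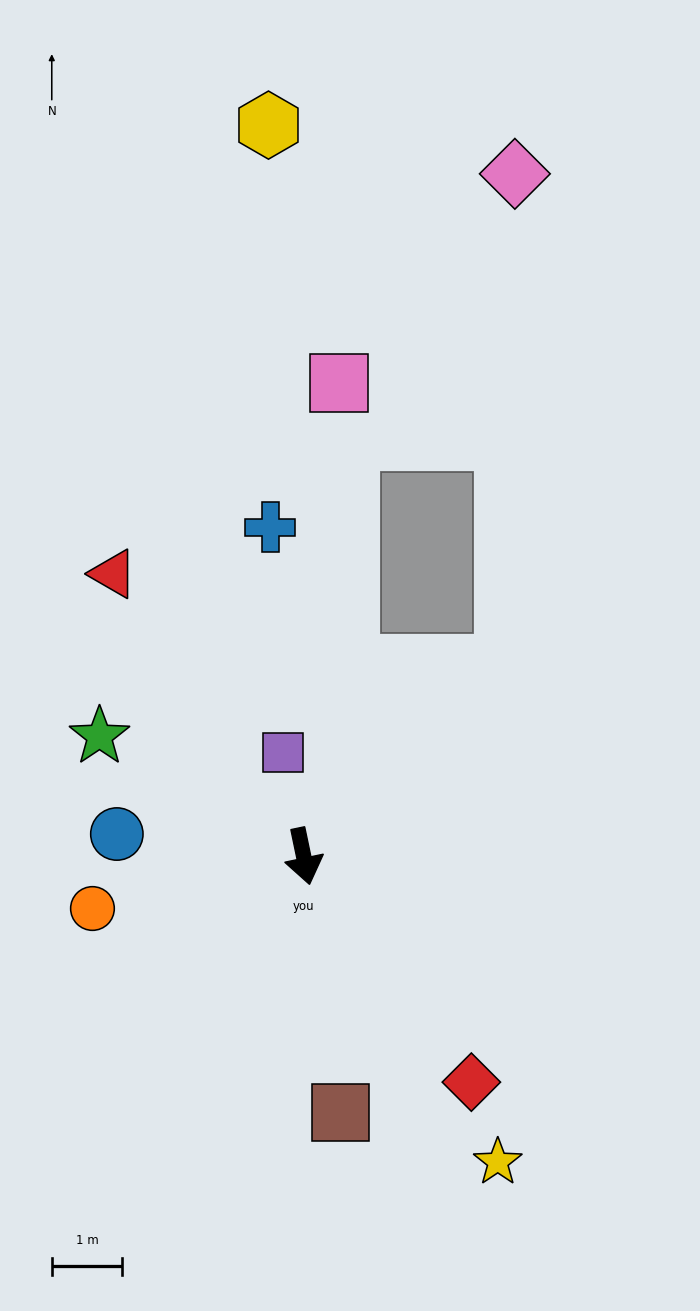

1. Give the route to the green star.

turn right 132°, forward 3.4 m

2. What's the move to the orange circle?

turn right 88°, forward 3.1 m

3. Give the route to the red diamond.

turn left 25°, forward 4.0 m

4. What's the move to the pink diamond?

blocked — turn left 122°, forward 3.9 m, then turn left 45°, forward 7.0 m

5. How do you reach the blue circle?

turn right 109°, forward 2.7 m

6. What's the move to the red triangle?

turn right 158°, forward 4.8 m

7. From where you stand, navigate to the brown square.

turn right 4°, forward 3.7 m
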